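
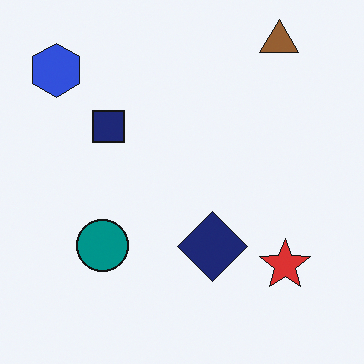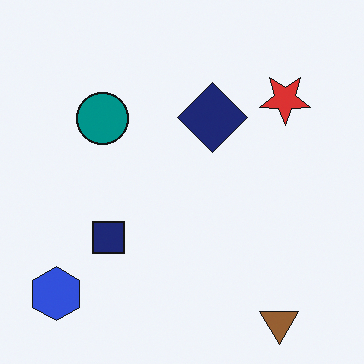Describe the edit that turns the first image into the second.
It was flipped vertically (top ↔ bottom).

The brown triangle is in the top-right of the first image and the bottom-right of the second — shapes on opposite sides of the horizontal midline have swapped in a mirror flip.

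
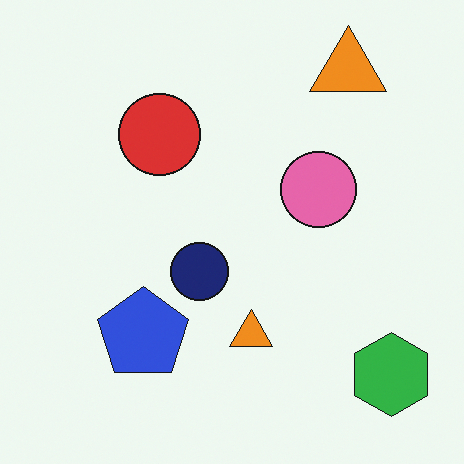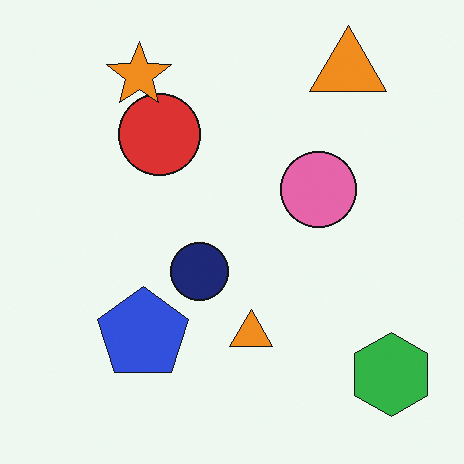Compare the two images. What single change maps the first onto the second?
The second image is the first overlaid with an additional orange star.

An orange star appears in the second image that is absent from the first.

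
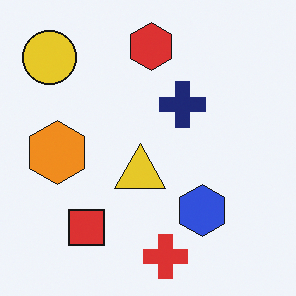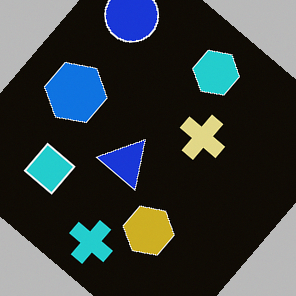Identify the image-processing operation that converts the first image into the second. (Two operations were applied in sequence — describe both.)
The second image is the first rotated clockwise by a large amount — several tens of degrees, then color-inverted (negative).

Every shape is tilted by the same angle and the image corners show triangular fill wedges — a whole-image rotation by a non-right angle. The light background has become dark and every shape's color is its complement — a photographic negative.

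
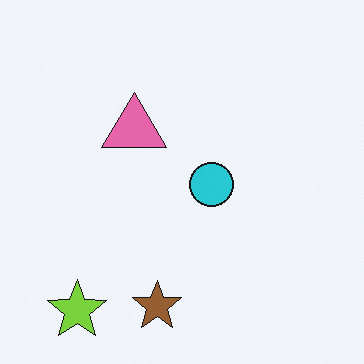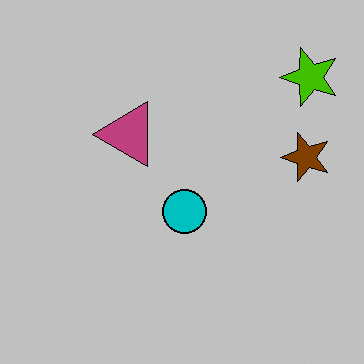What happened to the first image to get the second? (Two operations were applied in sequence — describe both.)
The image was transposed (reflected across the top-left ↔ bottom-right diagonal), then aggressively posterized.

Shapes have swapped their row and column positions — what was in the top-right is now in the bottom-left — a diagonal reflection. Each flat color has snapped to a coarser quantized level — most visibly, the near-white background has dropped to a flat grey.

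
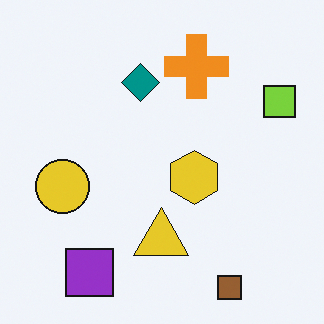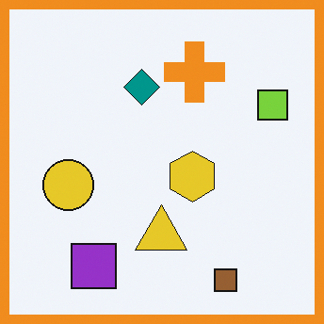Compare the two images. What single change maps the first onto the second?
The second image is the first framed with a orange border.

A solid orange frame runs around the edge of the second image, with the content slightly shrunk inside it.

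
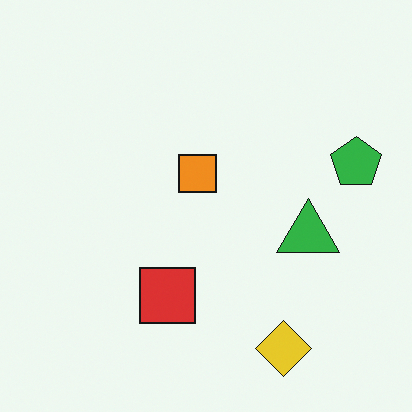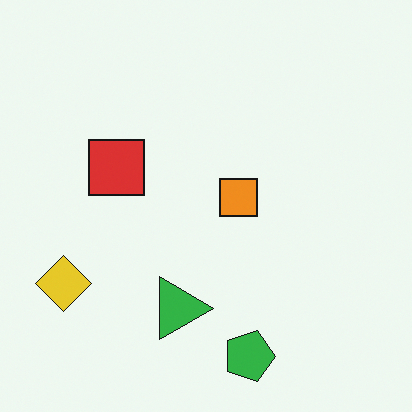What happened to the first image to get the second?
It was rotated 90° clockwise.

The yellow diamond sits in the bottom-right of the first image and the bottom-left of the second — consistent with a whole-image 90° clockwise rotation.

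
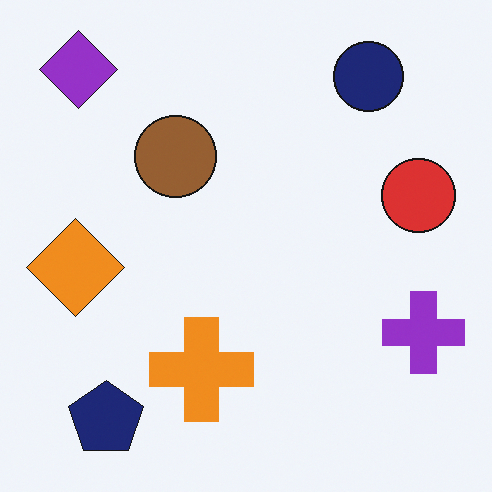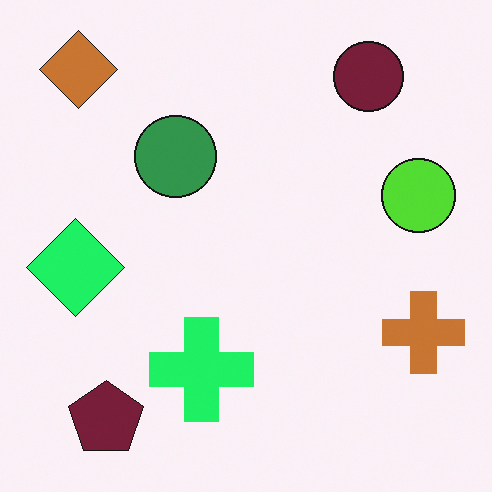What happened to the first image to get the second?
Hue-shifted through roughly a third of the color wheel.

Every shape's color has rotated by the same amount around the hue wheel — a uniform hue shift.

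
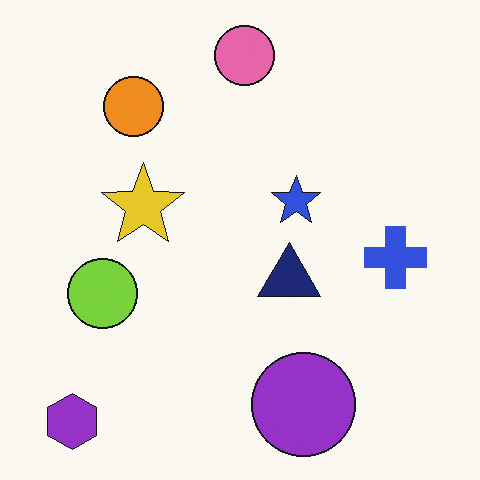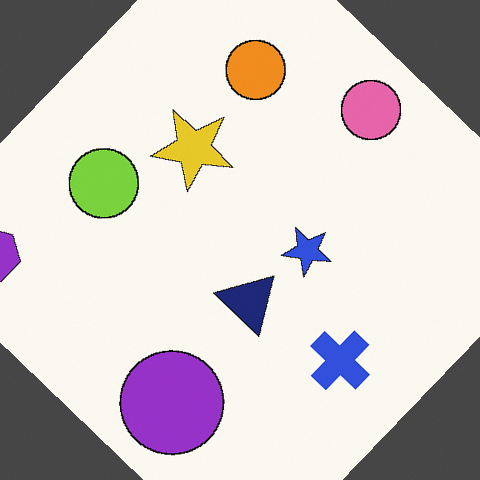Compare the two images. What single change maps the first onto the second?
The transformation is: rotated clockwise by a large amount — several tens of degrees.

Every shape is tilted by the same angle and the image corners show triangular fill wedges — a whole-image rotation by a non-right angle.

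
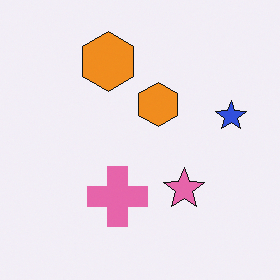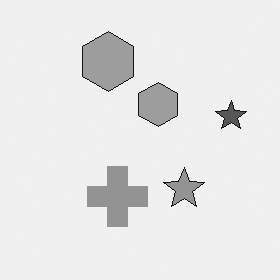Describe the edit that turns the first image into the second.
It was converted to grayscale.

All color is removed — every shape is now a shade of grey.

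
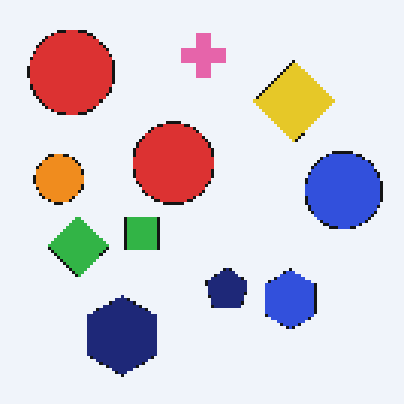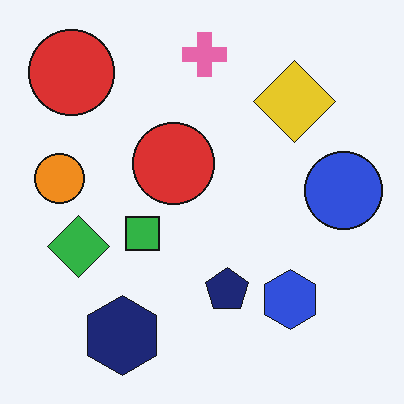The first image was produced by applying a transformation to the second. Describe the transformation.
It was lightly pixelated (a mild mosaic effect).

Shapes are reduced to large square blocks; fine edges and outlines are lost — a downscale-then-upscale (mosaic) effect.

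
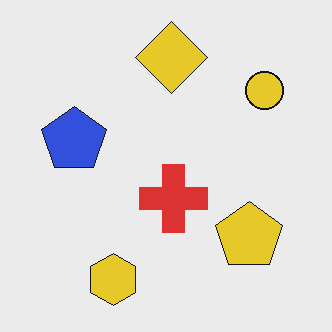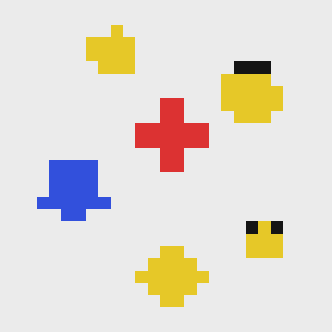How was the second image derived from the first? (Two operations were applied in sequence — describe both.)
The transformation is: flipped vertically (top ↔ bottom), then coarsely pixelated.

The yellow hexagon is in the bottom of the first image and the top of the second — shapes on opposite sides of the horizontal midline have swapped in a mirror flip. Shapes are reduced to large square blocks; fine edges and outlines are lost — a downscale-then-upscale (mosaic) effect.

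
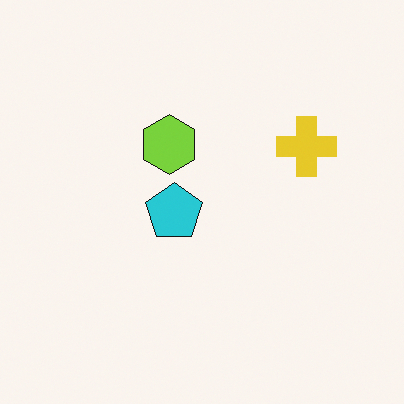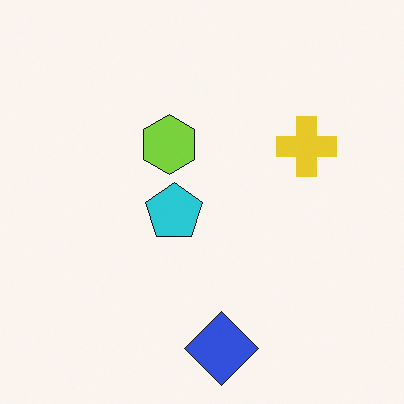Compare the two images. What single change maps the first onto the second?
The image was overlaid with an additional blue diamond.

A blue diamond appears in the second image that is absent from the first.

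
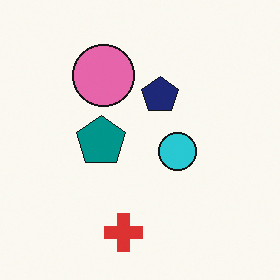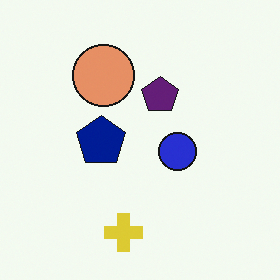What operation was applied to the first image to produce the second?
Hue-shifted slightly.

Every shape's color has rotated by the same amount around the hue wheel — a uniform hue shift.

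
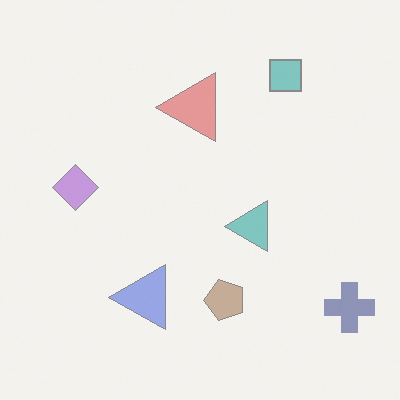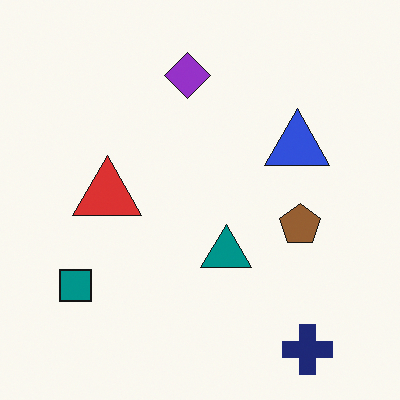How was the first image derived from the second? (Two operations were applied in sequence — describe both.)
The image was transposed (reflected across the top-left ↔ bottom-right diagonal), then washed out (contrast reduced).

Shapes have swapped their row and column positions — what was in the top-right is now in the bottom-left — a diagonal reflection. Tones are pushed toward mid-grey across the whole image — a global contrast change.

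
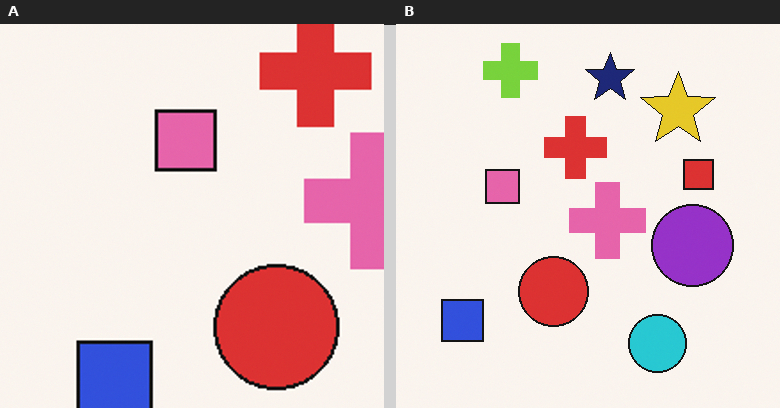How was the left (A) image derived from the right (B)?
The transformation is: cropped tightly and scaled back up.

The visible shapes are larger and the field of view is narrower; shapes near the original edges may be partly or wholly outside the frame — a crop-and-rescale.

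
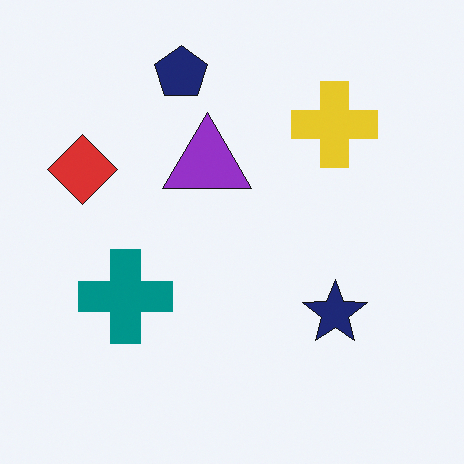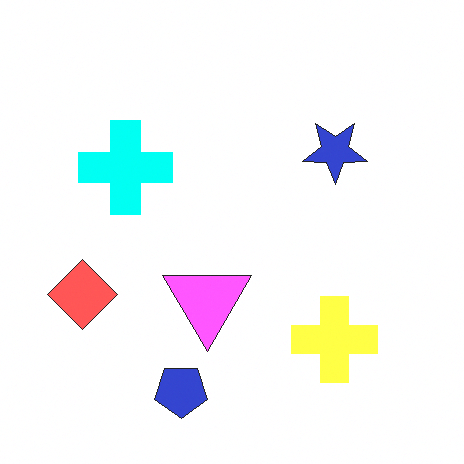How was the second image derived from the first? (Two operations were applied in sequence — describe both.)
The image was noticeably brightened, then flipped vertically (top ↔ bottom).

Every pixel — background and shapes alike — is uniformly brightened. The navy pentagon is in the top of the first image and the bottom of the second — shapes on opposite sides of the horizontal midline have swapped in a mirror flip.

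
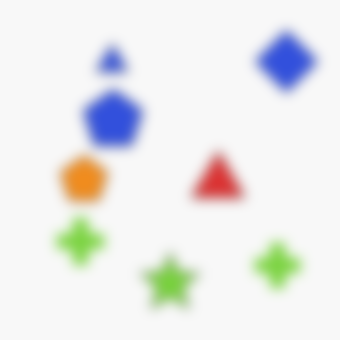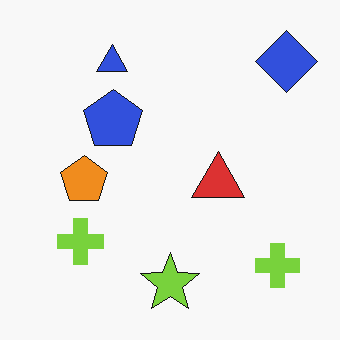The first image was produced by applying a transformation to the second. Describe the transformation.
The image was strongly gaussian-blurred.

Shape edges and outlines are uniformly softened across the whole image.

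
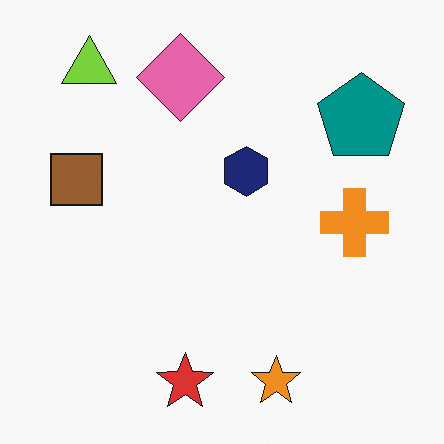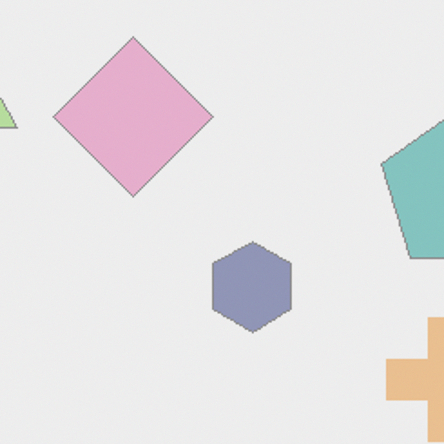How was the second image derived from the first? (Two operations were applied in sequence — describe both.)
The second image is the first cropped tightly and scaled back up, then given much lower contrast.

The visible shapes are larger and the field of view is narrower; shapes near the original edges may be partly or wholly outside the frame — a crop-and-rescale. Tones are pushed toward mid-grey across the whole image — a global contrast change.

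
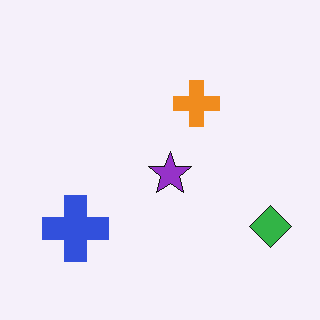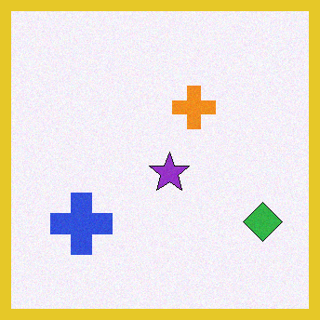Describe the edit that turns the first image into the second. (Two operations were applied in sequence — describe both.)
This is the original image degraded with subtle gaussian noise, then framed with a yellow border.

Random speckle covers the whole image, including the flat background. A solid yellow frame runs around the edge of the second image, with the content slightly shrunk inside it.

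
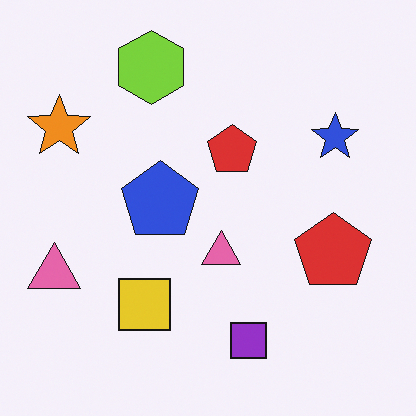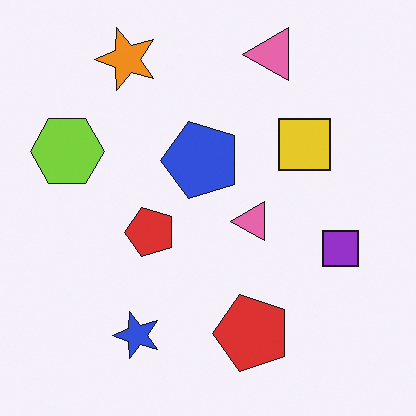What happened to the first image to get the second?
The second image is the first transposed (reflected across the top-left ↔ bottom-right diagonal).

Shapes have swapped their row and column positions — what was in the top-right is now in the bottom-left — a diagonal reflection.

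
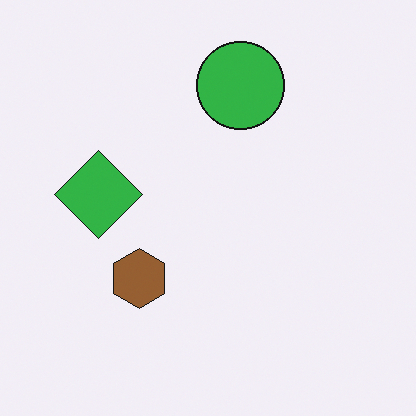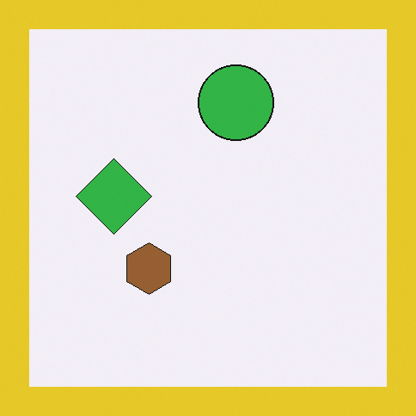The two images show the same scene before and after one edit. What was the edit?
This is the original image framed with a yellow border.

A solid yellow frame runs around the edge of the second image, with the content slightly shrunk inside it.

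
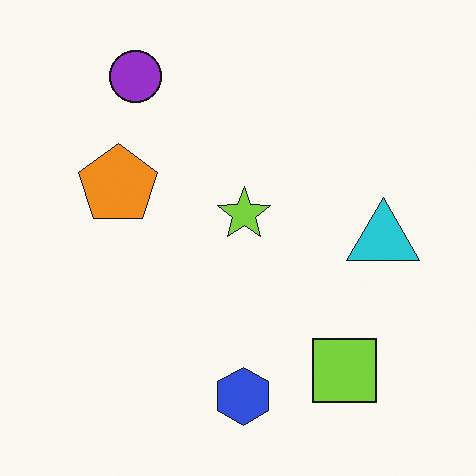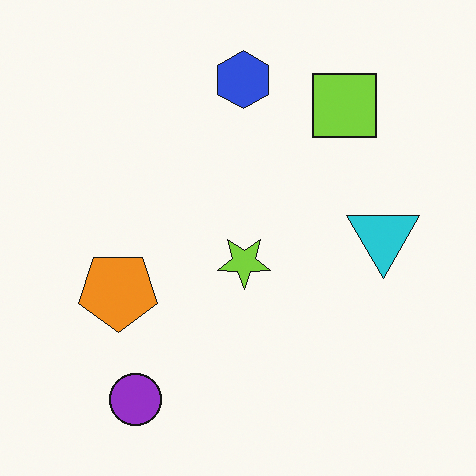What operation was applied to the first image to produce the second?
Flipped vertically (top ↔ bottom).

The purple circle is in the top-left of the first image and the bottom-left of the second — shapes on opposite sides of the horizontal midline have swapped in a mirror flip.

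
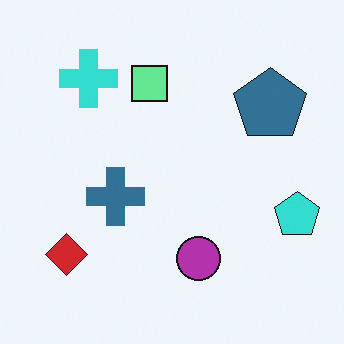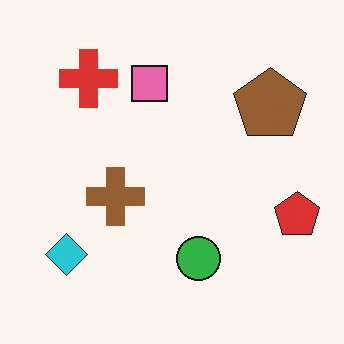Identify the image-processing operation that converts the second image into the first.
The transformation is: hue-shifted through roughly half the color wheel.

Every shape's color has rotated by the same amount around the hue wheel — a uniform hue shift.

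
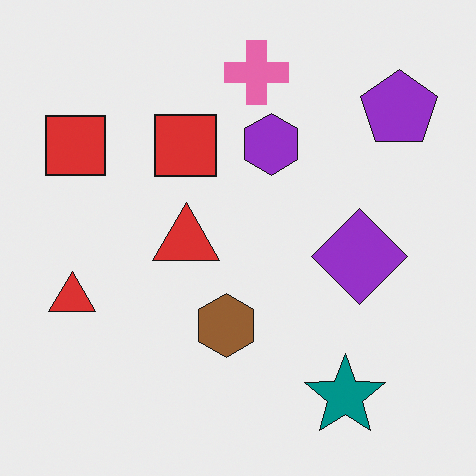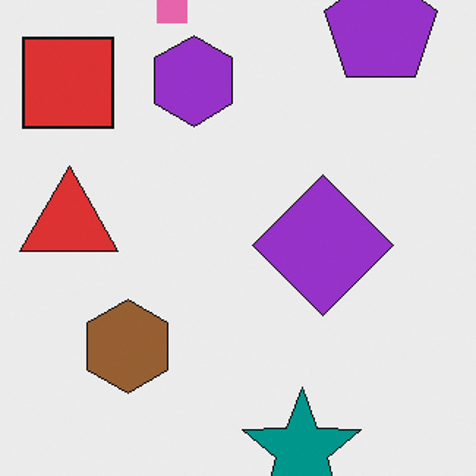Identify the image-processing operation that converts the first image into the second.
The image was cropped slightly and scaled back up.

The visible shapes are larger and the field of view is narrower; shapes near the original edges may be partly or wholly outside the frame — a crop-and-rescale.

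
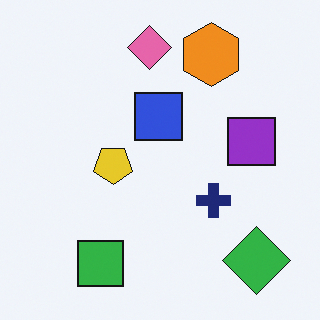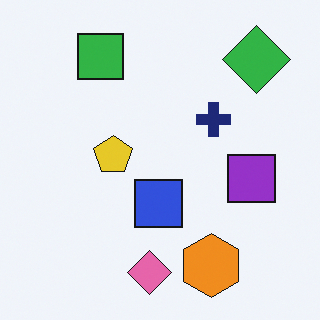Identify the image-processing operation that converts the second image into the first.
This is the original image flipped vertically (top ↔ bottom).

The pink diamond is in the bottom of the second image and the top of the first — shapes on opposite sides of the horizontal midline have swapped in a mirror flip.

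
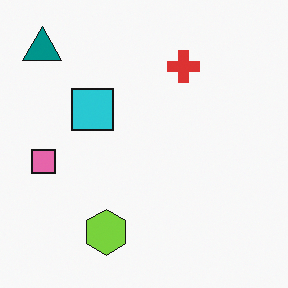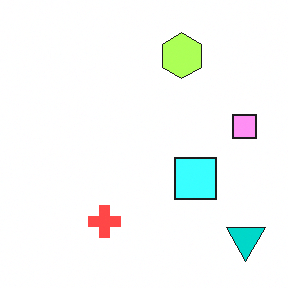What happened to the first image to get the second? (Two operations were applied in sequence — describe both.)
It was substantially brightened, then rotated 180°.

Every pixel — background and shapes alike — is uniformly brightened. The teal triangle sits in the top-left of the first image and the bottom-right of the second — consistent with a whole-image 180° rotation.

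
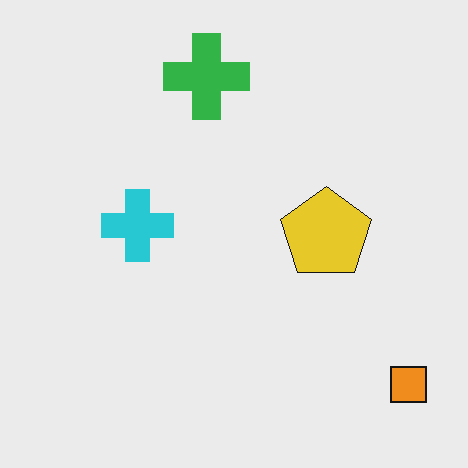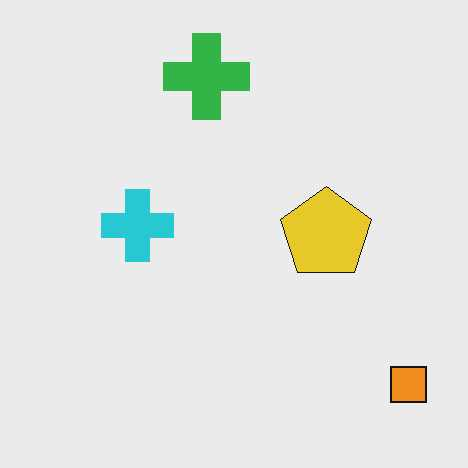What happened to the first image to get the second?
The transformation is: given moderate JPEG compression.

Blocky 8×8 compression artifacts appear around shape edges and the flat background shows ringing — characteristic JPEG degradation.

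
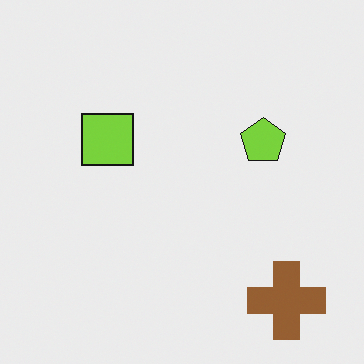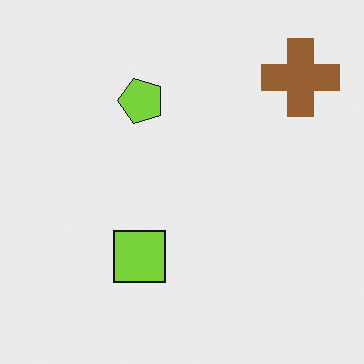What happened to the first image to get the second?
The second image is the first rotated 90° counter-clockwise.

The brown cross sits in the bottom-right of the first image and the top-right of the second — consistent with a whole-image 90° counter-clockwise rotation.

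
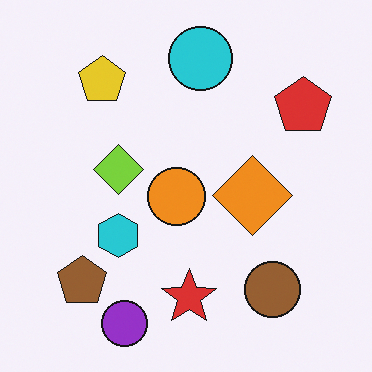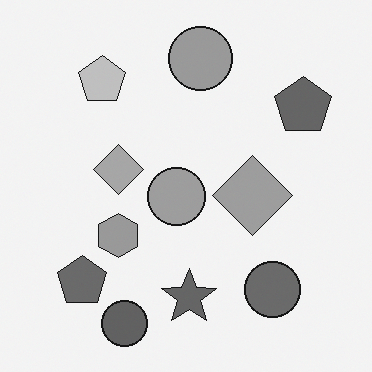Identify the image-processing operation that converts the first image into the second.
It was converted to grayscale.

All color is removed — every shape is now a shade of grey.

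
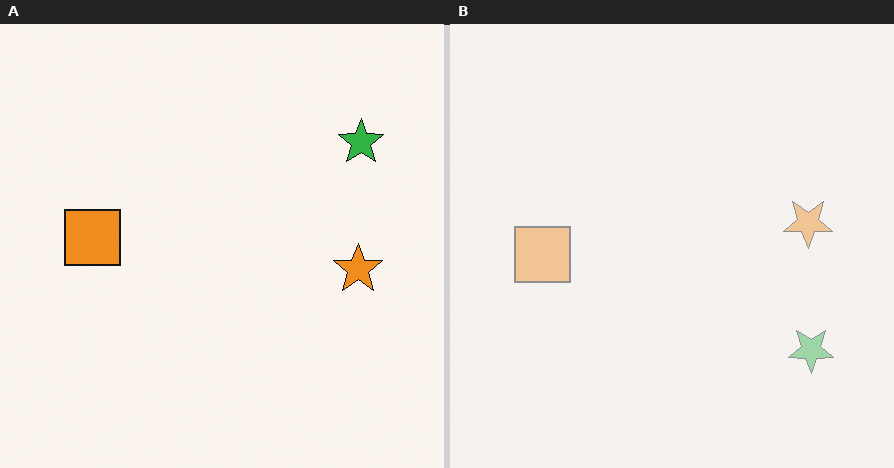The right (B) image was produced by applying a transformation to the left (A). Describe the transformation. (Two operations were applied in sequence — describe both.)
The right (B) image is the left (A) given much lower contrast, then flipped vertically (top ↔ bottom).

Tones are pushed toward mid-grey across the whole image — a global contrast change. The green star is in the top-right of the left (A) image and the bottom-right of the right (B) — shapes on opposite sides of the horizontal midline have swapped in a mirror flip.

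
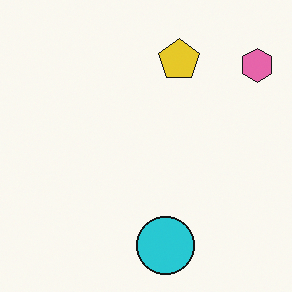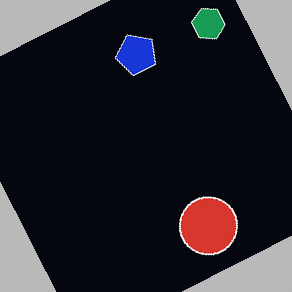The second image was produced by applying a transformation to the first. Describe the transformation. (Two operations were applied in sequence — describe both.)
The image was rotated counter-clockwise by a clearly visible amount, then color-inverted (negative).

Every shape is tilted by the same angle and the image corners show triangular fill wedges — a whole-image rotation by a non-right angle. The light background has become dark and every shape's color is its complement — a photographic negative.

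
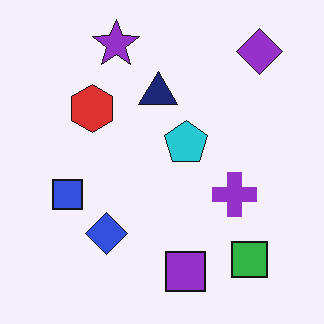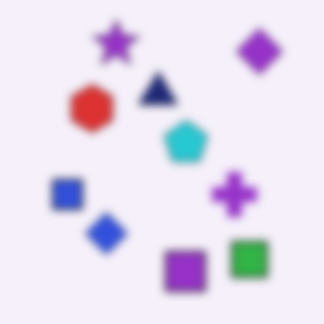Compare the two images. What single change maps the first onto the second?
It was noticeably gaussian-blurred.

Shape edges and outlines are uniformly softened across the whole image.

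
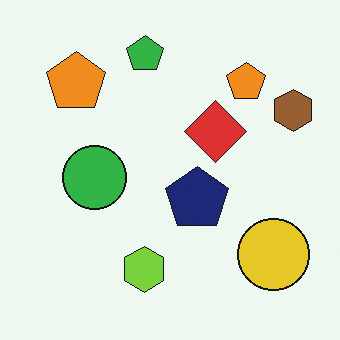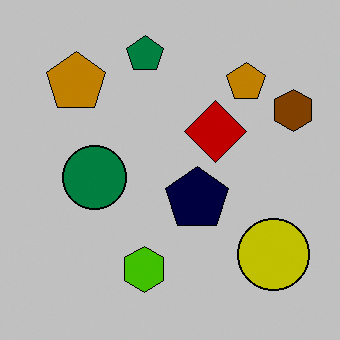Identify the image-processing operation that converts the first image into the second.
It was heavily posterized to just a handful of flat colors.

Each flat color has snapped to a coarser quantized level — most visibly, the near-white background has dropped to a flat grey.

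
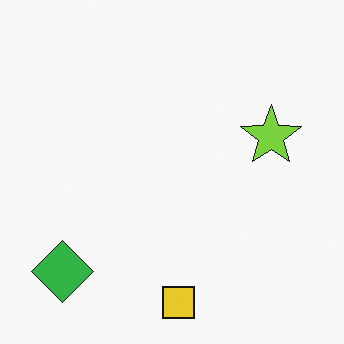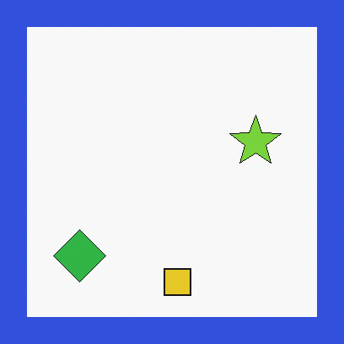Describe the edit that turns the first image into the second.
This is the original image framed with a blue border.

A solid blue frame runs around the edge of the second image, with the content slightly shrunk inside it.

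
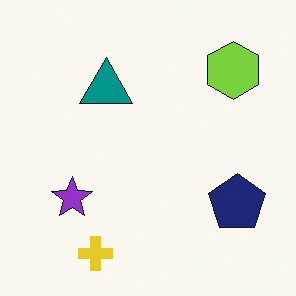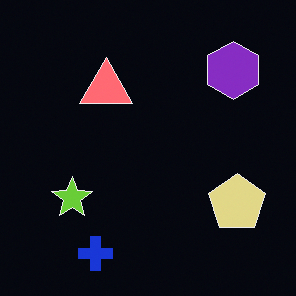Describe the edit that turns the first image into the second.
The transformation is: color-inverted (negative).

The light background has become dark and every shape's color is its complement — a photographic negative.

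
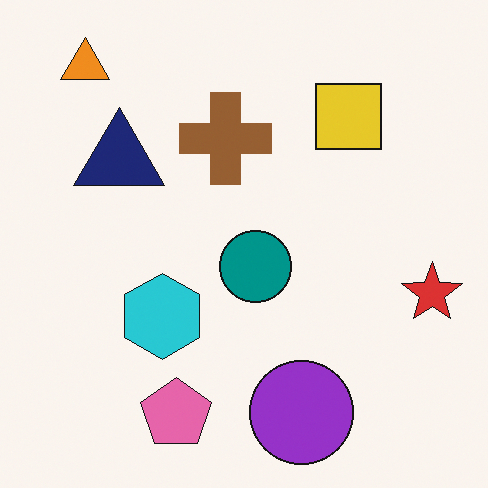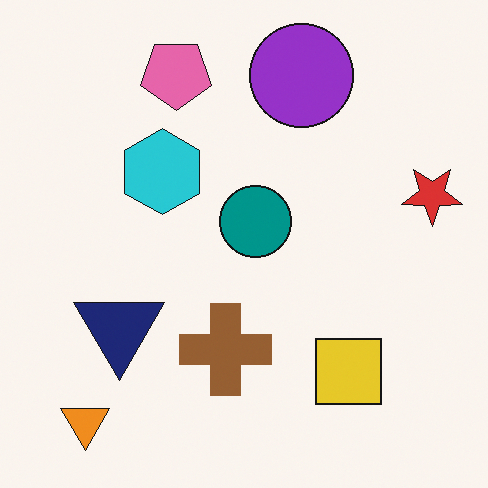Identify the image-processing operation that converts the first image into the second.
The second image is the first flipped vertically (top ↔ bottom).

The orange triangle is in the top-left of the first image and the bottom-left of the second — shapes on opposite sides of the horizontal midline have swapped in a mirror flip.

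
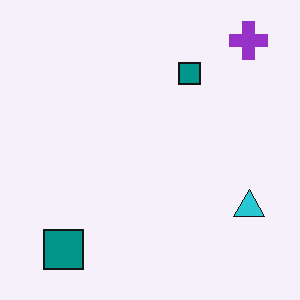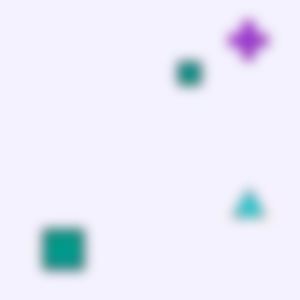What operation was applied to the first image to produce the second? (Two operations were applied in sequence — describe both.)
The image was degraded with heavy JPEG compression, then heavily blurred.

Blocky 8×8 compression artifacts appear around shape edges and the flat background shows ringing — characteristic JPEG degradation. Shape edges and outlines are uniformly softened across the whole image.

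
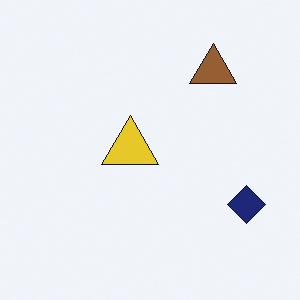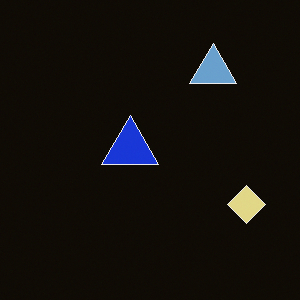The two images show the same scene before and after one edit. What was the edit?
This is the original image color-inverted (negative).

The light background has become dark and every shape's color is its complement — a photographic negative.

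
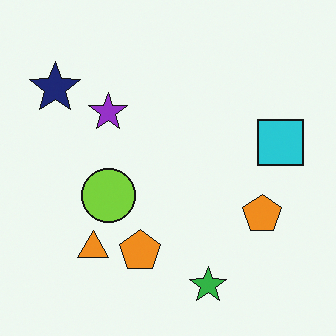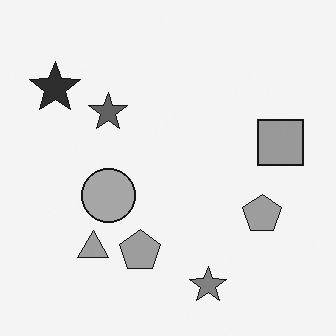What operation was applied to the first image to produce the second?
The transformation is: converted to grayscale.

All color is removed — every shape is now a shade of grey.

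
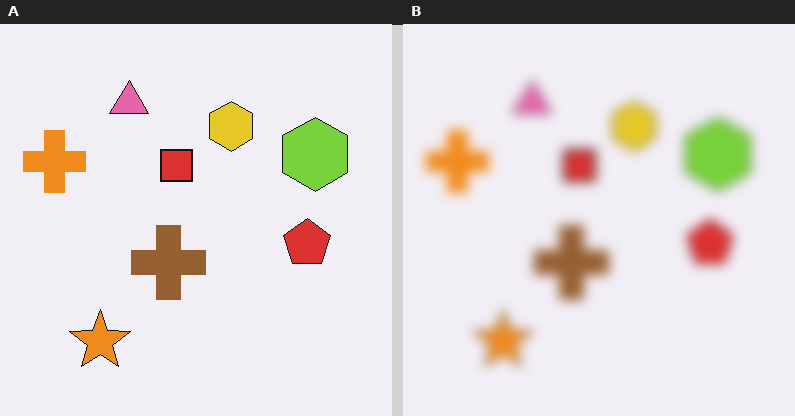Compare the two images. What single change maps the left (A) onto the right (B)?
The image was strongly gaussian-blurred.

Shape edges and outlines are uniformly softened across the whole image.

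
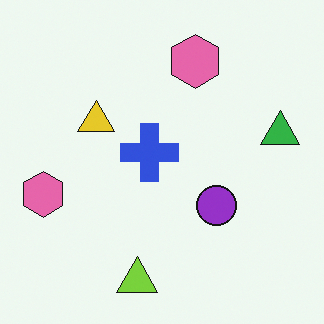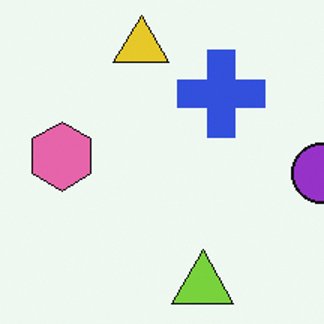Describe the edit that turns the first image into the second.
It was cropped to a modestly smaller region and rescaled.

The visible shapes are larger and the field of view is narrower; shapes near the original edges may be partly or wholly outside the frame — a crop-and-rescale.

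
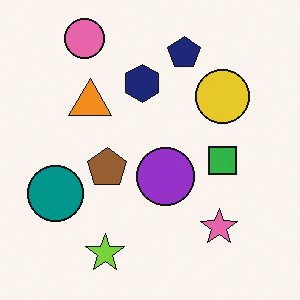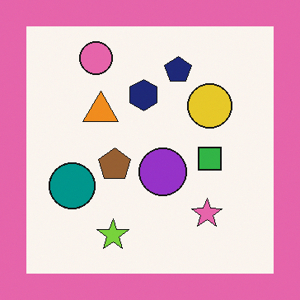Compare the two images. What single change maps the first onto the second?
It was framed with a pink border.

A solid pink frame runs around the edge of the second image, with the content slightly shrunk inside it.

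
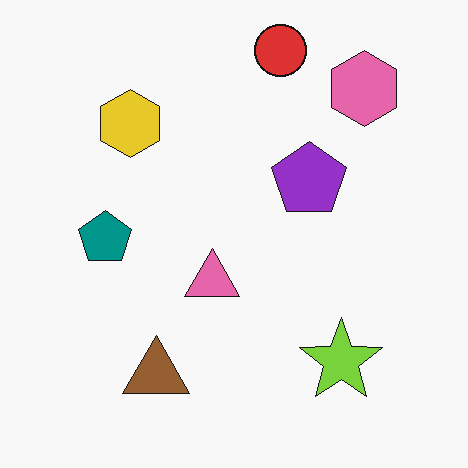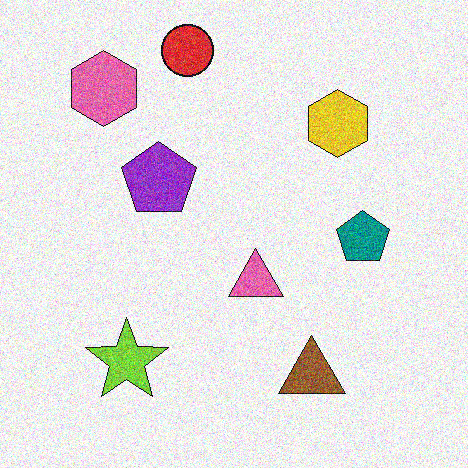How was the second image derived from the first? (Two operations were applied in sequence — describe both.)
The second image is the first flipped horizontally (left ↔ right), then degraded with heavy additive noise.

The pink hexagon is in the top-right of the first image and the top-left of the second — shapes on opposite sides of the vertical midline have swapped in a mirror flip. Random speckle covers the whole image, including the flat background.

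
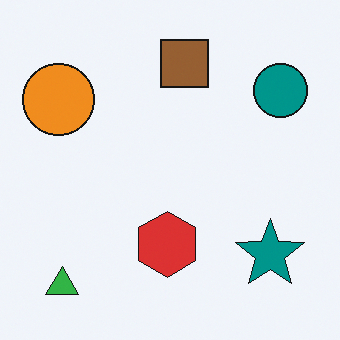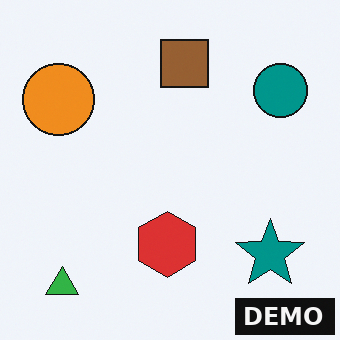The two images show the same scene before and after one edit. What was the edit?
The transformation is: watermarked with the text "DEMO" in the lower-right corner.

A dark label reading "DEMO" appears in the lower-right corner.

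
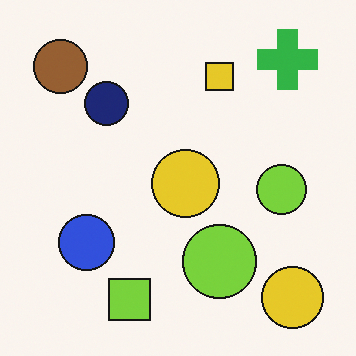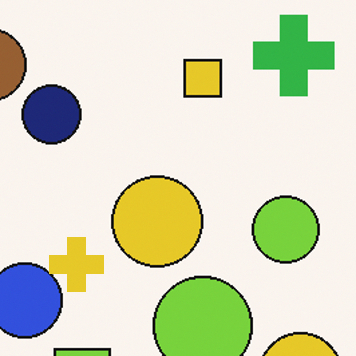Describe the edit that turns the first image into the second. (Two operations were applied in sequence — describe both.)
It was cropped to a modestly smaller region and rescaled, then overlaid with an additional yellow cross.

The visible shapes are larger and the field of view is narrower; shapes near the original edges may be partly or wholly outside the frame — a crop-and-rescale. A yellow cross appears in the second image that is absent from the first.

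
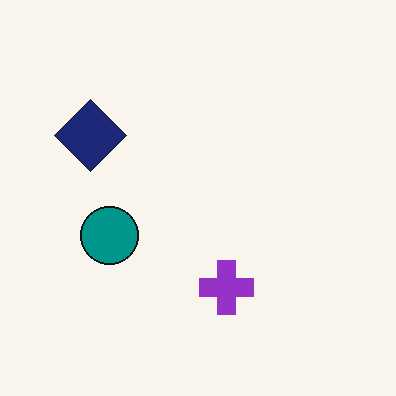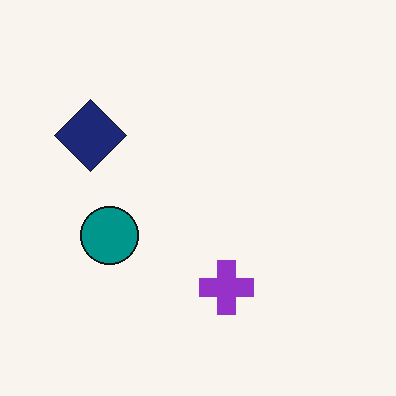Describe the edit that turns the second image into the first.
This is the original image given moderate JPEG compression.

Blocky 8×8 compression artifacts appear around shape edges and the flat background shows ringing — characteristic JPEG degradation.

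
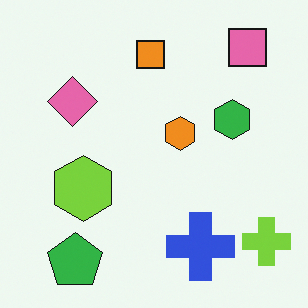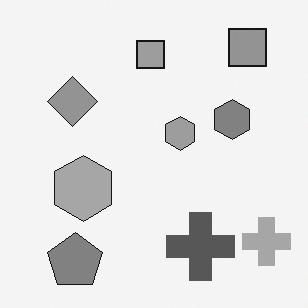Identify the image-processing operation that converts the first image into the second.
The image was converted to grayscale.

All color is removed — every shape is now a shade of grey.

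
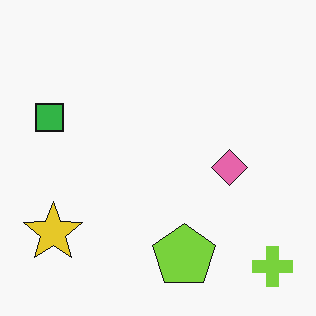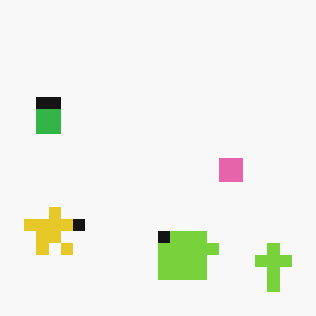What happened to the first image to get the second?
The transformation is: coarsely pixelated.

Shapes are reduced to large square blocks; fine edges and outlines are lost — a downscale-then-upscale (mosaic) effect.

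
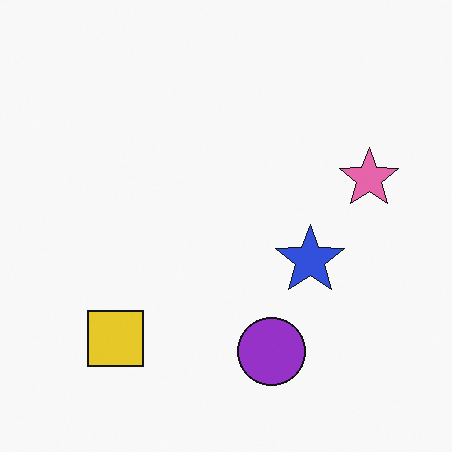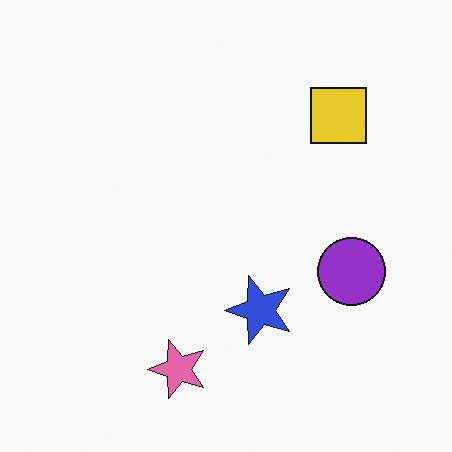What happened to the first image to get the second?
Transposed (reflected across the top-left ↔ bottom-right diagonal).

Shapes have swapped their row and column positions — what was in the top-right is now in the bottom-left — a diagonal reflection.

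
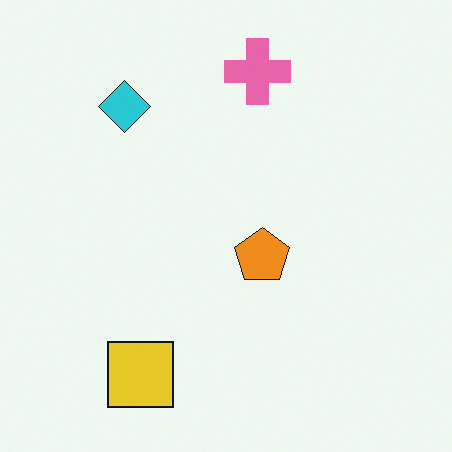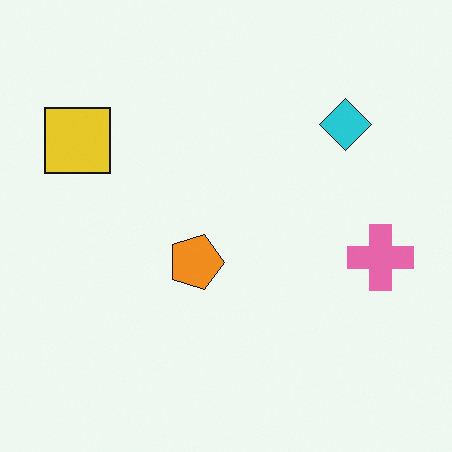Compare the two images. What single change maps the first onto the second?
The transformation is: rotated 90° clockwise.

The yellow square sits in the bottom-left of the first image and the top-left of the second — consistent with a whole-image 90° clockwise rotation.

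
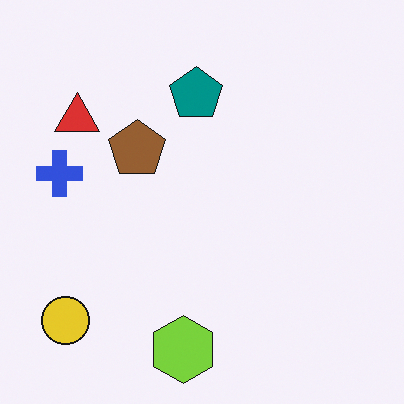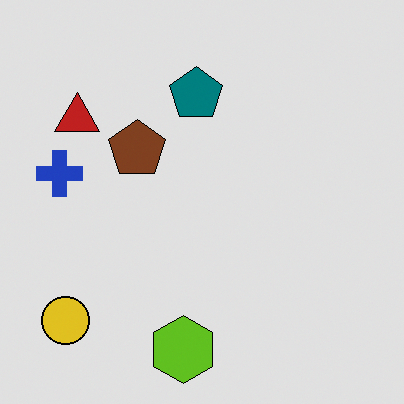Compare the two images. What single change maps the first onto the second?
This is the original image posterized to a reduced palette.

Each flat color has snapped to a coarser quantized level — most visibly, the near-white background has dropped to a flat grey.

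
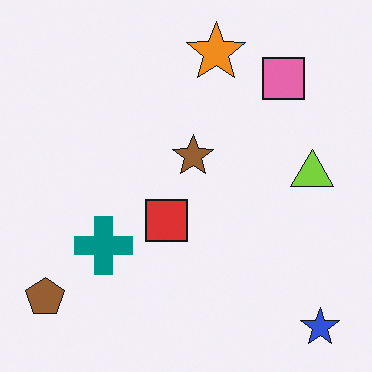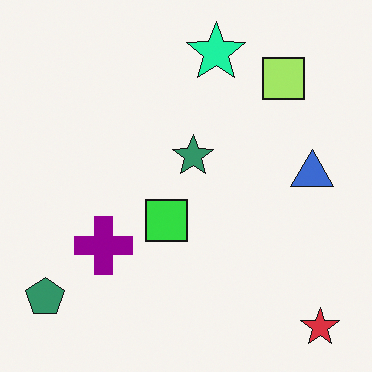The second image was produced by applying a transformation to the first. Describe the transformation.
The image was hue-shifted noticeably.

Every shape's color has rotated by the same amount around the hue wheel — a uniform hue shift.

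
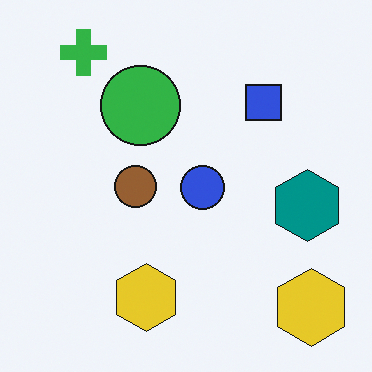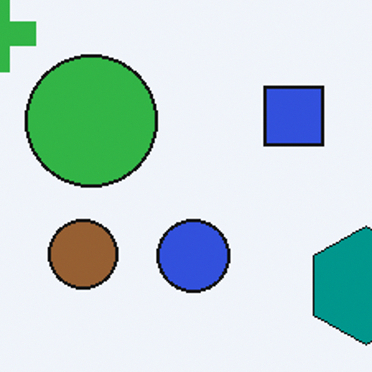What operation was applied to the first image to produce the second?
The transformation is: cropped tightly and scaled back up.

The visible shapes are larger and the field of view is narrower; shapes near the original edges may be partly or wholly outside the frame — a crop-and-rescale.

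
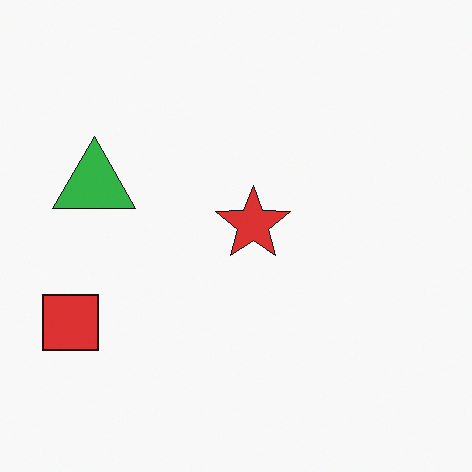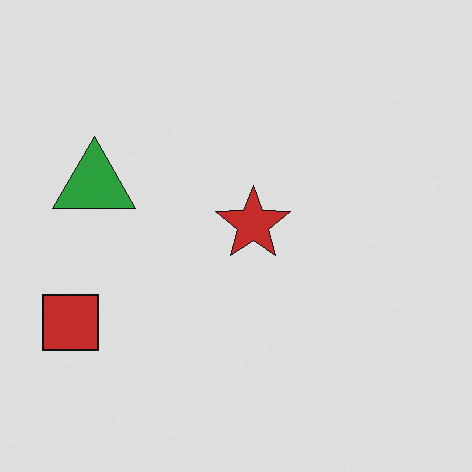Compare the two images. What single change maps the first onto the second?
The image was slightly darkened.

Every pixel — background and shapes alike — is uniformly darkened.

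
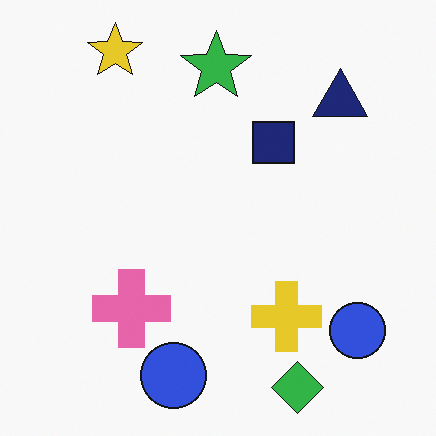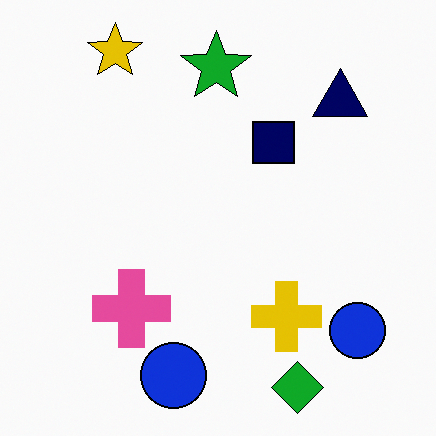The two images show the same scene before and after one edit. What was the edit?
It was given slightly increased contrast.

Tones are pushed away from mid-grey across the whole image — a global contrast change.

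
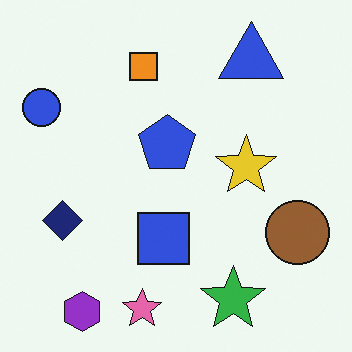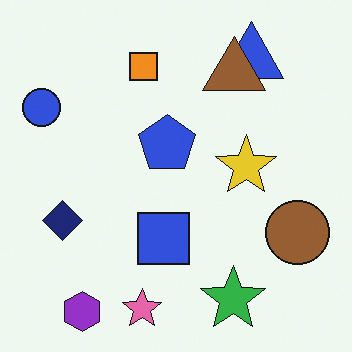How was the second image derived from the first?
It was overlaid with an additional brown triangle.

A brown triangle appears in the second image that is absent from the first.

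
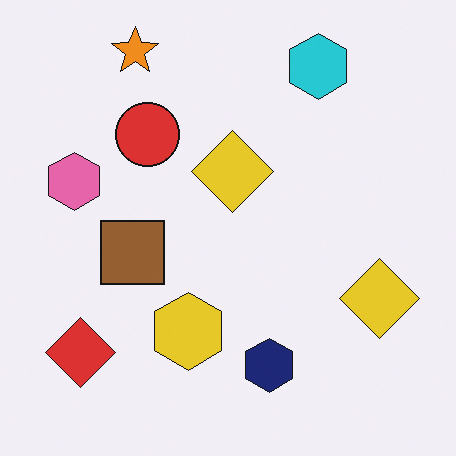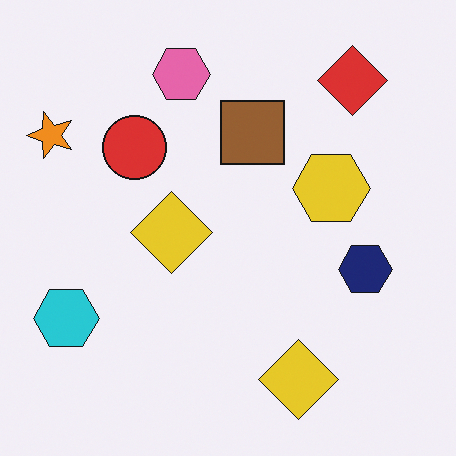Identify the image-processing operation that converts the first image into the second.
It was transposed (reflected across the top-left ↔ bottom-right diagonal).

Shapes have swapped their row and column positions — what was in the top-right is now in the bottom-left — a diagonal reflection.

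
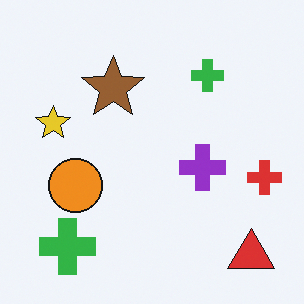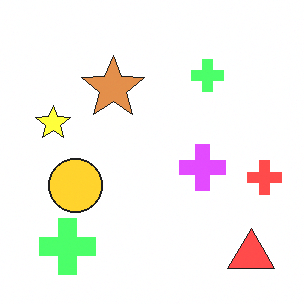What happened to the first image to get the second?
The second image is the first brightened a lot.

Every pixel — background and shapes alike — is uniformly brightened.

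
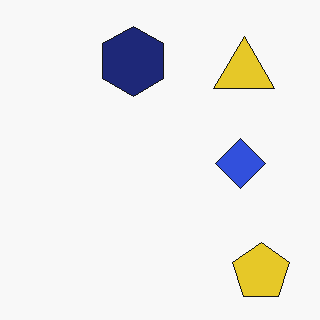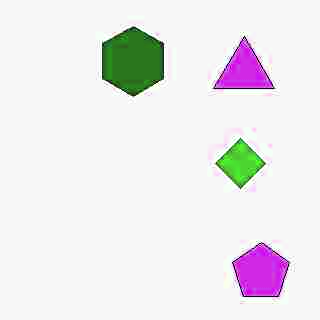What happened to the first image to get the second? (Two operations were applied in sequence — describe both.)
The image was heavily JPEG-compressed with obvious blocking artifacts, then hue-shifted by a large amount.

Blocky 8×8 compression artifacts appear around shape edges and the flat background shows ringing — characteristic JPEG degradation. Every shape's color has rotated by the same amount around the hue wheel — a uniform hue shift.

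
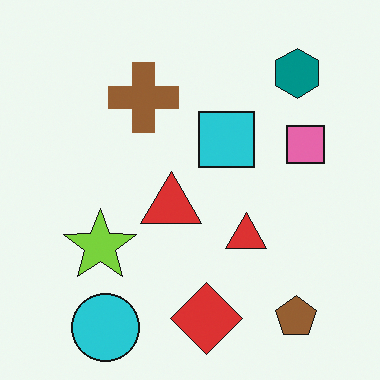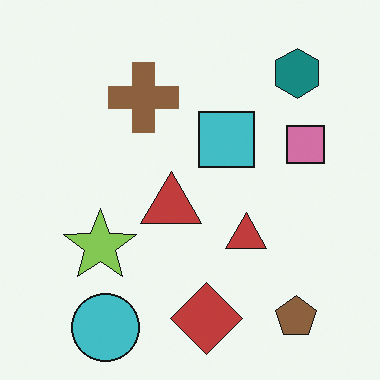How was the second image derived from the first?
The second image is the first slightly desaturated.

All colors are more muted and greyish — a global saturation change.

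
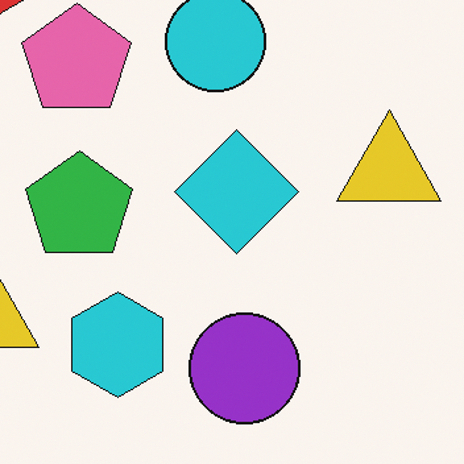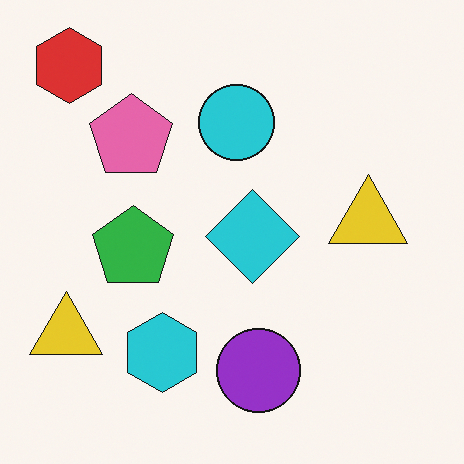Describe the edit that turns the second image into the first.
It was cropped slightly and scaled back up.

The visible shapes are larger and the field of view is narrower; shapes near the original edges may be partly or wholly outside the frame — a crop-and-rescale.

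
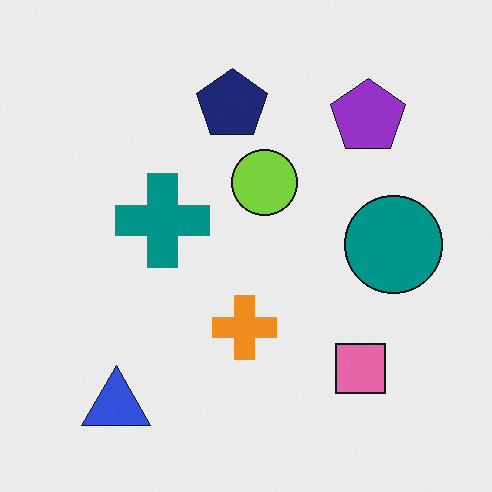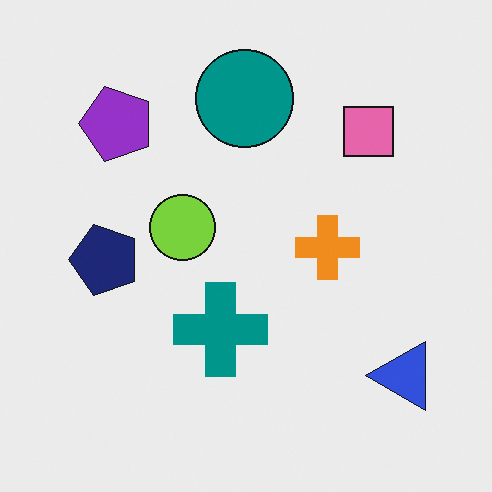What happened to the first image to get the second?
The image was rotated 90° counter-clockwise.

The blue triangle sits in the bottom-left of the first image and the bottom-right of the second — consistent with a whole-image 90° counter-clockwise rotation.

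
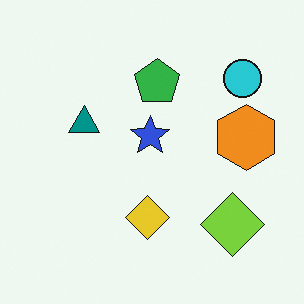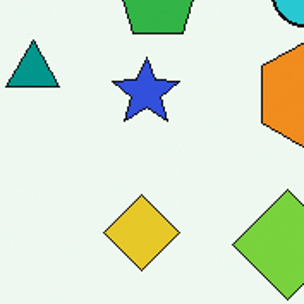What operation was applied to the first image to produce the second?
The transformation is: cropped to a noticeably smaller region and rescaled.

The visible shapes are larger and the field of view is narrower; shapes near the original edges may be partly or wholly outside the frame — a crop-and-rescale.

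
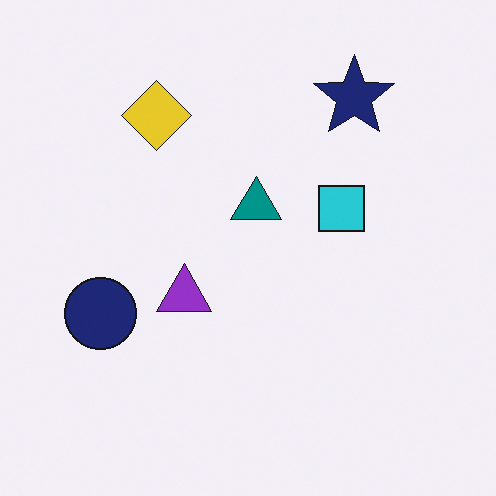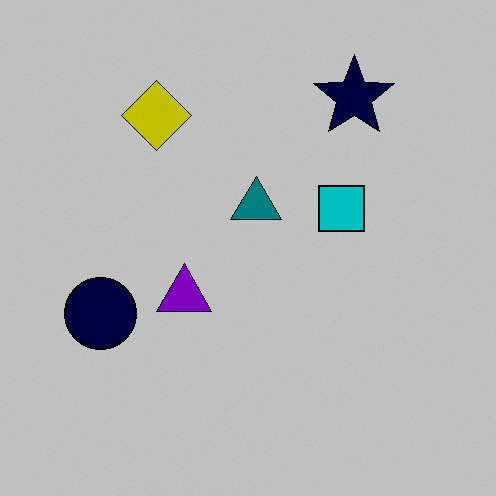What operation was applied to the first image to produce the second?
It was heavily posterized to just a handful of flat colors.

Each flat color has snapped to a coarser quantized level — most visibly, the near-white background has dropped to a flat grey.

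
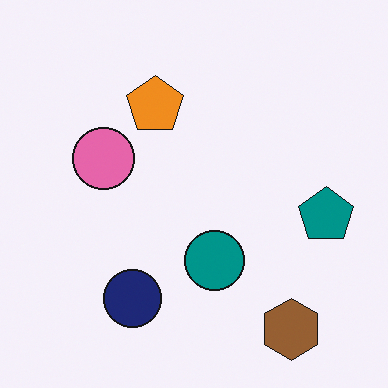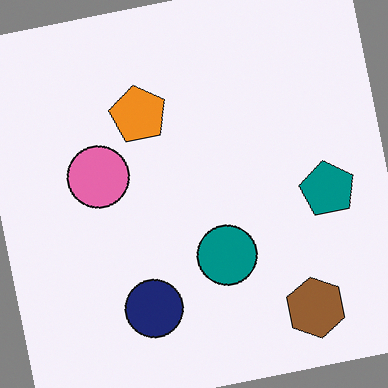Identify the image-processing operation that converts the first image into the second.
The second image is the first rotated counter-clockwise by a slight angle.

Every shape is tilted by the same angle and the image corners show triangular fill wedges — a whole-image rotation by a non-right angle.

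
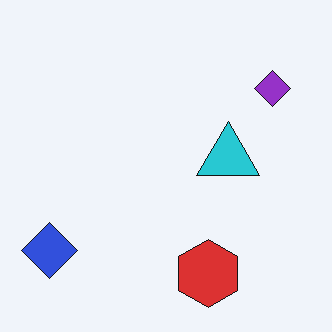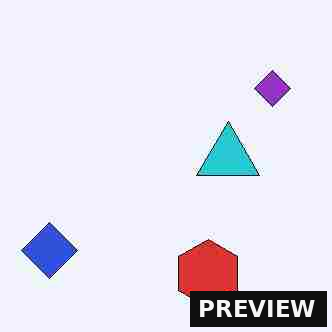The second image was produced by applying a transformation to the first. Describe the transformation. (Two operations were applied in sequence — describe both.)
This is the original image heavily JPEG-compressed with obvious blocking artifacts, then watermarked with the text "PREVIEW" in the lower-right corner.

Blocky 8×8 compression artifacts appear around shape edges and the flat background shows ringing — characteristic JPEG degradation. A dark label reading "PREVIEW" appears in the lower-right corner.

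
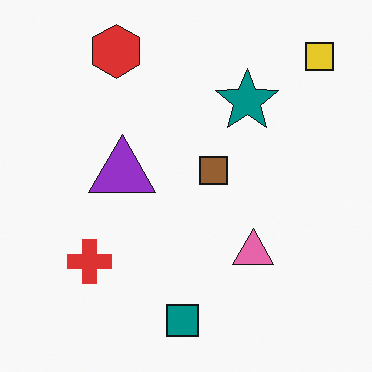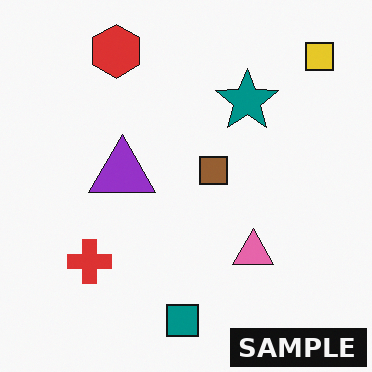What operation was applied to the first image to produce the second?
The transformation is: watermarked with the text "SAMPLE" in the lower-right corner.

A dark label reading "SAMPLE" appears in the lower-right corner.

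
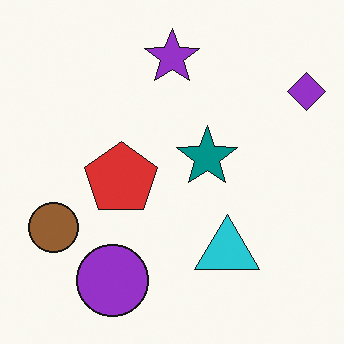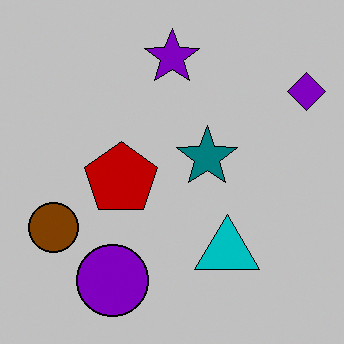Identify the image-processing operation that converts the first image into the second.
Aggressively posterized.

Each flat color has snapped to a coarser quantized level — most visibly, the near-white background has dropped to a flat grey.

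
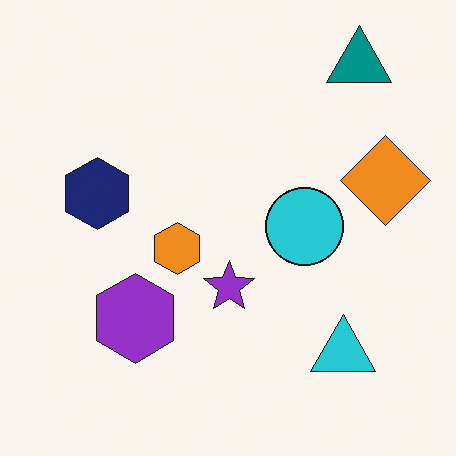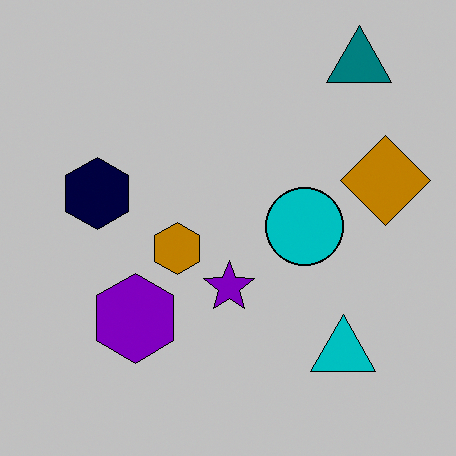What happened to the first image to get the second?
The transformation is: aggressively posterized.

Each flat color has snapped to a coarser quantized level — most visibly, the near-white background has dropped to a flat grey.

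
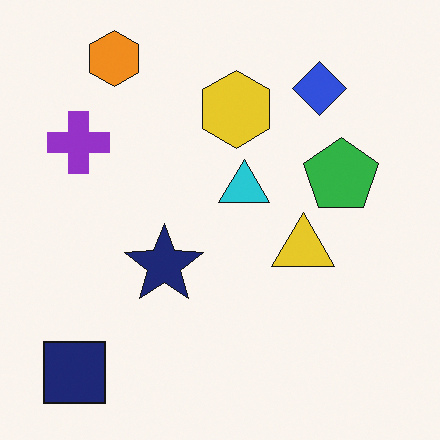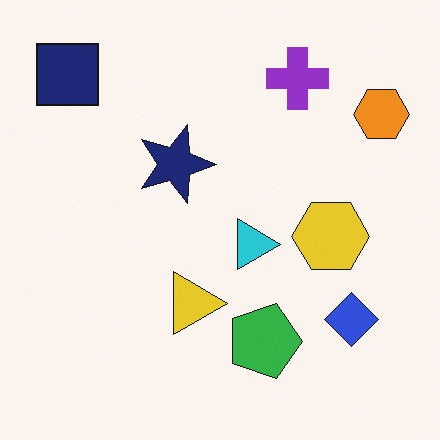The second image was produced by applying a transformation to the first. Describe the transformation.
This is the original image rotated 90° clockwise.

The navy square sits in the bottom-left of the first image and the top-left of the second — consistent with a whole-image 90° clockwise rotation.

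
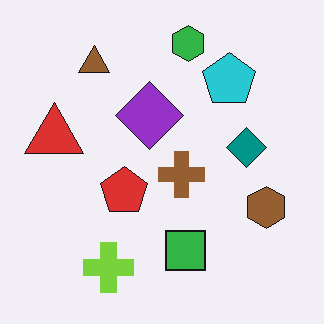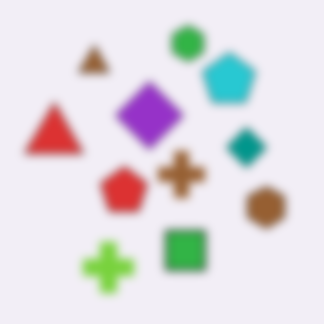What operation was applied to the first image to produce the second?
The image was noticeably gaussian-blurred.

Shape edges and outlines are uniformly softened across the whole image.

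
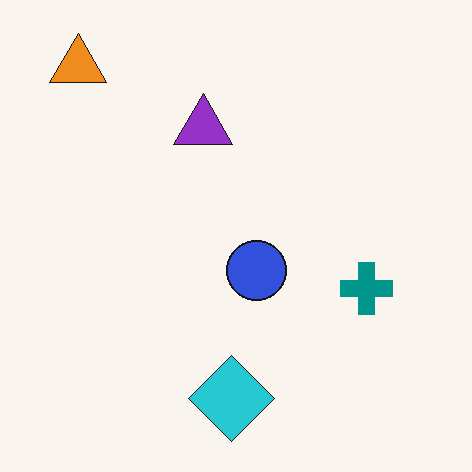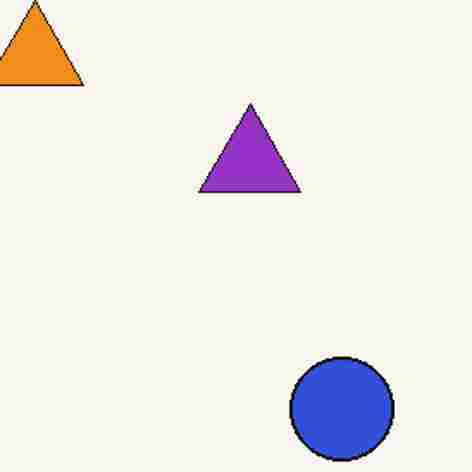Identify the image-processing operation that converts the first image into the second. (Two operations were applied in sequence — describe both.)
Cropped tightly and scaled back up, then degraded with heavy JPEG compression.

The visible shapes are larger and the field of view is narrower; shapes near the original edges may be partly or wholly outside the frame — a crop-and-rescale. Blocky 8×8 compression artifacts appear around shape edges and the flat background shows ringing — characteristic JPEG degradation.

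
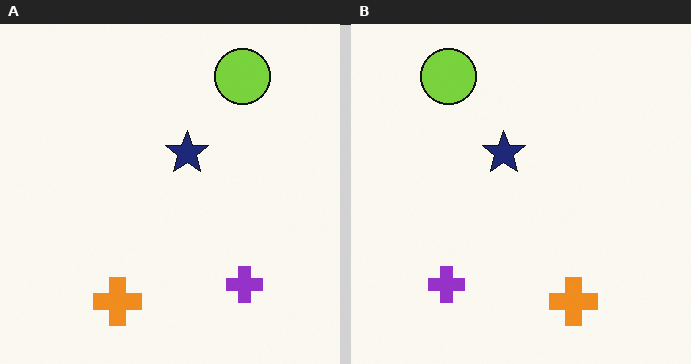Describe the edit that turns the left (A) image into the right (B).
It was flipped horizontally (left ↔ right).

The purple cross is in the bottom-right of the left (A) image and the bottom-left of the right (B) — shapes on opposite sides of the vertical midline have swapped in a mirror flip.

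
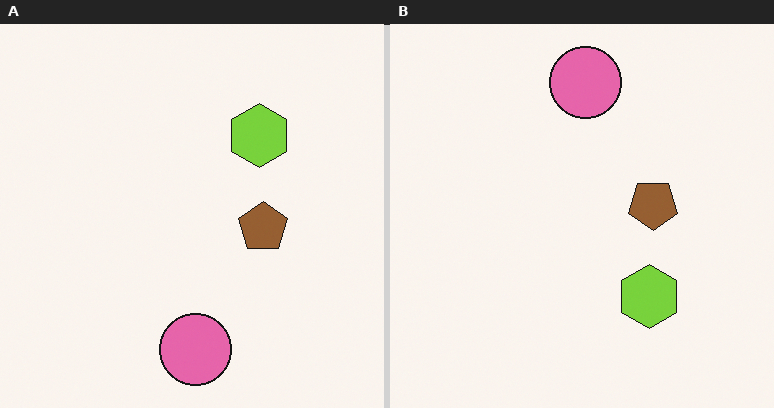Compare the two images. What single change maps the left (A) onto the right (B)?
This is the original image flipped vertically (top ↔ bottom).

The pink circle is in the bottom of the left (A) image and the top of the right (B) — shapes on opposite sides of the horizontal midline have swapped in a mirror flip.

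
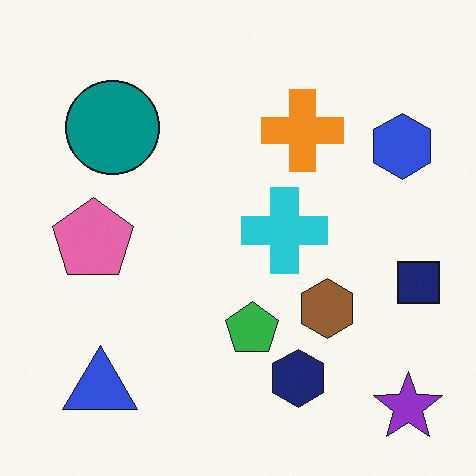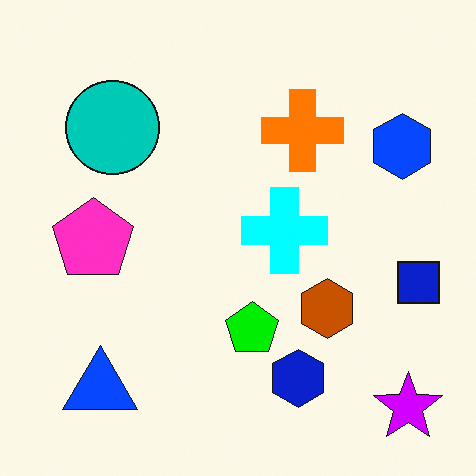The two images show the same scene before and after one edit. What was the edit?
Heavily oversaturated.

All colors are more vivid — a global saturation change.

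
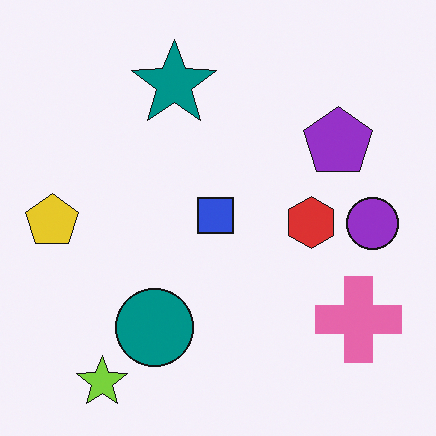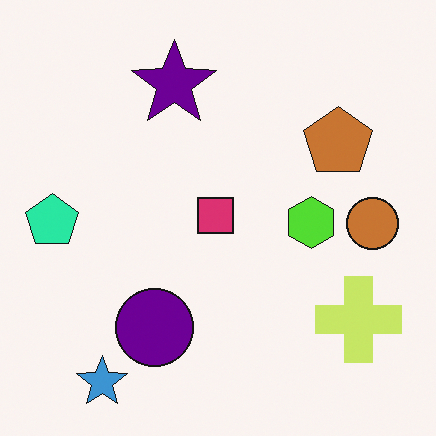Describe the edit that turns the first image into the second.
This is the original image hue-shifted noticeably.

Every shape's color has rotated by the same amount around the hue wheel — a uniform hue shift.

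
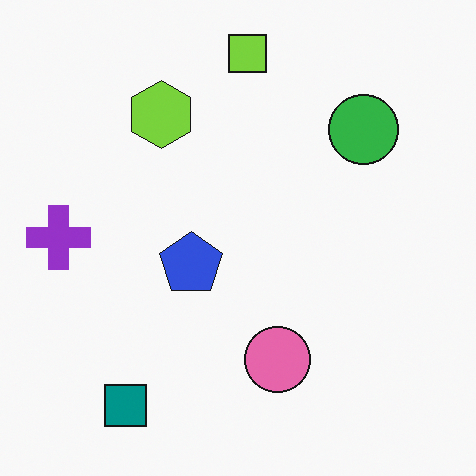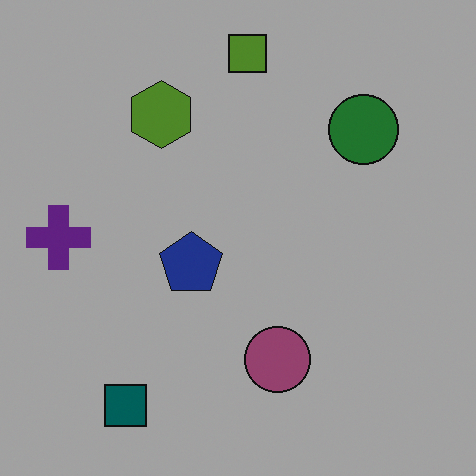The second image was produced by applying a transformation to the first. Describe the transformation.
The image was substantially darkened.

Every pixel — background and shapes alike — is uniformly darkened.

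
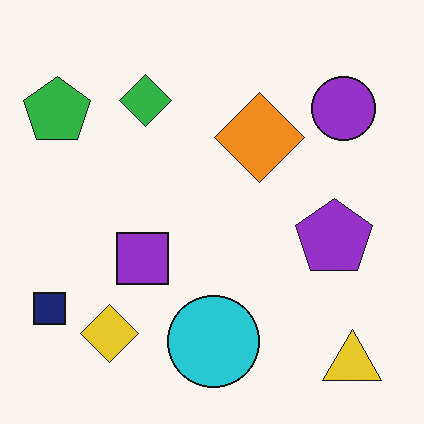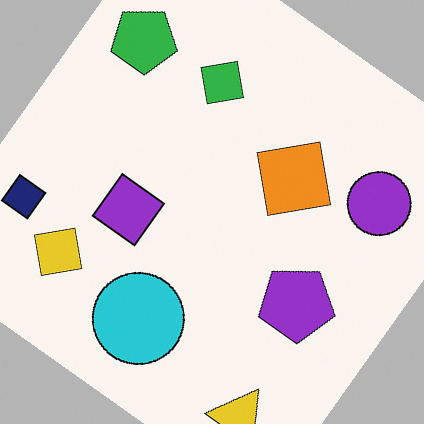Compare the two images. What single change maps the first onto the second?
The image was rotated clockwise by a large amount — several tens of degrees.

Every shape is tilted by the same angle and the image corners show triangular fill wedges — a whole-image rotation by a non-right angle.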